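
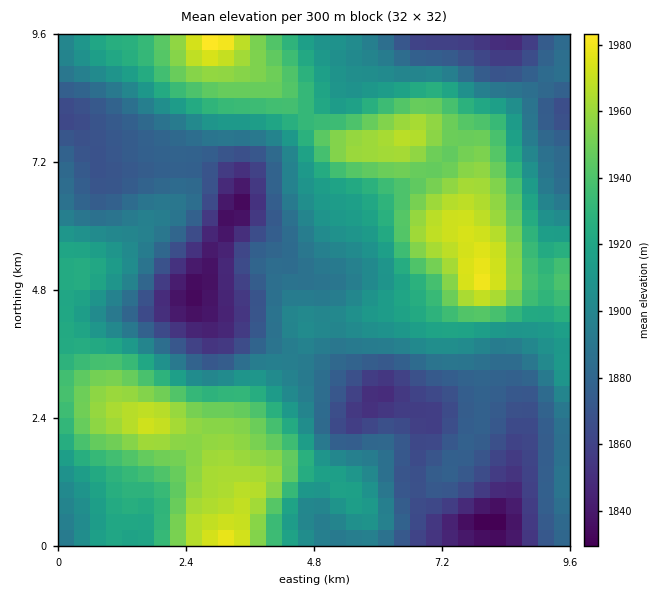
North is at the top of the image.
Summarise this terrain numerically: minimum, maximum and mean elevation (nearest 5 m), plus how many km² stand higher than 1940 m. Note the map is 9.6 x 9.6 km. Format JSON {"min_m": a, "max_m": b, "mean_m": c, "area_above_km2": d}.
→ {"min_m": 1830, "max_m": 1985, "mean_m": 1905, "area_above_km2": 20.3}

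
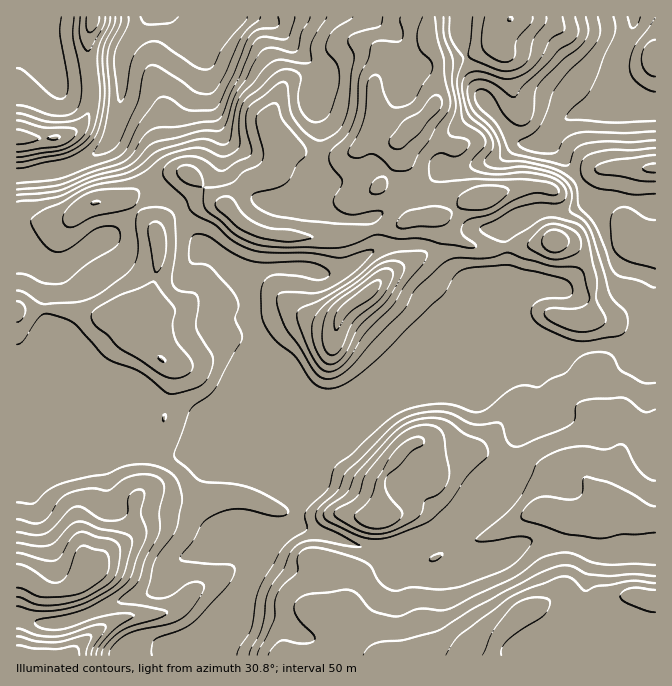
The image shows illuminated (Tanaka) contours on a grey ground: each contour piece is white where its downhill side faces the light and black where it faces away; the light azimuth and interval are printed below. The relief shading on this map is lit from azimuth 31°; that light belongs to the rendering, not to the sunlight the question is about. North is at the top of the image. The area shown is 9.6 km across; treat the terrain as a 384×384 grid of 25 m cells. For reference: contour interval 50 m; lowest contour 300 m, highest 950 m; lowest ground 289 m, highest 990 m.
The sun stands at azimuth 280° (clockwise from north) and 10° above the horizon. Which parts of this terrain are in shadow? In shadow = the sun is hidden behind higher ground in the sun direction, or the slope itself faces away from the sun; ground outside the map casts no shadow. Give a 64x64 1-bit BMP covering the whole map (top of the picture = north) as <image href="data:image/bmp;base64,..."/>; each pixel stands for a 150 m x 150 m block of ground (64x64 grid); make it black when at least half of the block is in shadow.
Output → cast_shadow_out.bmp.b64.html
<image width="64" height="64" href="data:image/bmp;base64,Qk0+AgAAAAAAAD4AAAAoAAAAQAAAAEAAAAABAAEAAAAAAAACAAATCwAAEwsAAAIAAAAAAAAA////AAAAAAAD/4AAAAAAAAH/gAAAAAAAAP+AAAAAAAAAH+AAAAAAAA/A8AAAAAAAB/84AAAAAAAD/9gAAAAAAAD/4AAAAAAAAH/wAAAAAAAAf/AAAAAAAAA/4AAAAAAAAB/gAAcAAAAAB8AAD/AAAAAHgAAH8AAAAAeAAAD4AAAAB4AAADwAAAADgAAAHgAAAAGAAAAeAAAAAAAAAAAAAAAAAAAAAAAAAAAAAAAgAAAAAYAAACAAAAAAgAAAAAAAAADAAAAAAAAAAIAAAAAAAAAAAAAAAAAAAAAQAAAAAAAAADwA4AAAAAAAHAD+AAAAAAAcAP+AAAAAAAAA/8AAAAAAAAD/wAAAQAAAAP/gAATgAEAAf/AABmAAYAB//AAAQAAAAB/8ABAAAQAAD/wAOAADgAAH+AA8AAHAAAPwADwAAeAAAGAAfAAB4AAAAAP8AAHgAAAAA/gDAcAAAA4A8AMBAAAAH4DgAAAAAAAB+cAAAAIAAAH78AAAAAAAAAPgAAAAAAAAA4AAAAAAAMACAH8AAAAB5/gAf+AAAAHn/AAP8AAEAPP+AAPwABwA//8AAfAAHAB//4AA8AA8AD//gAD4ADwAP/8AAPgAHAAf/8AA+AAcAB+/+AD4AAAAHz/4AfgAAAAcP/gB/4AAADw//AH/4AAAPD/8AP+AAAA8P/4A+AAAADg//A=="/>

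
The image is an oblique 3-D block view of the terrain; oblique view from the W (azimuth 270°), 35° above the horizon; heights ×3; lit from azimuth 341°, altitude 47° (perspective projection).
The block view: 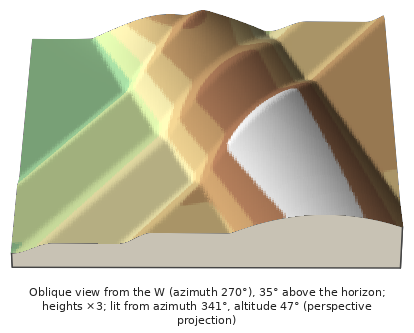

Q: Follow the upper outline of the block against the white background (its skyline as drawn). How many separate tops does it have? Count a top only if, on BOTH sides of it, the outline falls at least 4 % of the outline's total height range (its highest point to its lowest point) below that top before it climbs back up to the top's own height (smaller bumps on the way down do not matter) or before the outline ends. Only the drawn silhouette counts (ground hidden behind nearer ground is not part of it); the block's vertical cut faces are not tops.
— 2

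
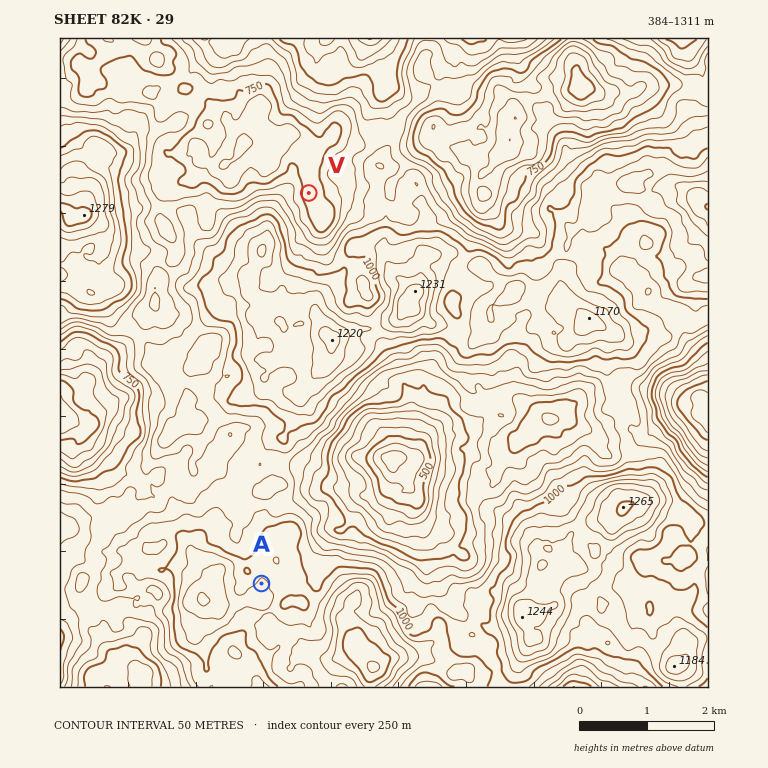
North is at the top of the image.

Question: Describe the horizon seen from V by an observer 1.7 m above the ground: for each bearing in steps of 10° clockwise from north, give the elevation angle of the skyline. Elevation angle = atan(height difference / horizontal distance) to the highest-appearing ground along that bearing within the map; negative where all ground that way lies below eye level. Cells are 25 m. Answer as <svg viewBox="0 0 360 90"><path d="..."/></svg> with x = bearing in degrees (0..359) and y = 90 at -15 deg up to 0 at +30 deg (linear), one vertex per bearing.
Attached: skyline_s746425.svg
<svg viewBox="0 0 360 90"><path d="M0 42l10-1 10-2 10 4 10 0 10-4 10 0 10-2 10 2 10-1 10-1 10 1 10-6 10-2 10-3 10 4 10 4 10-1 10-2 10-1 10-2 10-11 10-6 10-1 10 4 10 5 10 5 10 1 10 0 10 2 10 3 10 6 10 8 10 4 10 1 10-4"/></svg>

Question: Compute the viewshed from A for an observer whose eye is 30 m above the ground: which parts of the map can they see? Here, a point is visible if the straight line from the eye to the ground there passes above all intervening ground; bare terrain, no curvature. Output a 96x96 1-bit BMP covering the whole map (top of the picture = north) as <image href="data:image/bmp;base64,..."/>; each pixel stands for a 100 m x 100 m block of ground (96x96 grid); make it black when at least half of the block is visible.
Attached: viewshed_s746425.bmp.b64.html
<image width="96" height="96" href="data:image/bmp;base64,Qk2+BAAAAAAAAD4AAAAoAAAAYAAAAGAAAAABAAEAAAAAAIAEAAATCwAAEwsAAAIAAAAAAAAA////AAAAAAAAAAAAAAAAAAAAAAAAAAAAAAAAAAAAAAAAAAAAAAAAAAAAAAAAAAAAwQAAAAAAAAAAAAAA+8AAAAAAAAAAAAAAf8AAAAAAAAAAAAAAf+AAAAAAAAAAAAADP/AAAAAAAAAAAAAB//AAAAAAAAAAAACB/8AAAAAAAAAAAADB/8AAAAAAAAAAAADAP8AAAAAAAAAAAAPgP+AAAAAAAAAAAAf/f+AAAAAAAAAAAAX///AAAAAAAAAAAAH///AAAAAAAAAAAAH/8/AAAAAAAAAAAAH/scAAAAYAAAAAAAD/sYAAAB8AAAAAAAAnoAAAAH4AAAAAAADn4AAAAPwAAAAAAAPxgAAAAf4AAAAAAA/5gAAAA/4AQAAAAAf4AAAAA/wRwAAAAAPkAAAAB/wHwAAAAAGYAAAAD/4P4AAAAAH4AAAAH/4P4AAAAAH8AAAAP/OP4AAAAAP+AAAAfGH/4AAAAAD/gAAAPGHv4AAAAAB4AAAAPDHugAAAABh4AAAAPCG8AAAAABhwAAAAPyGcAAAAB9gQAAAAfw8MAAAAA+wOQAAAfg88AAAAA/4H8AAAfgMcEAAAAf8H+AAAfgEMMAAAAP8APAAAf4E/8AAAAH+MfwAAf6Av8AAAAD///wAAfyAf8AAAAAD//4AB/+Af8AAAAAf//8AD/+A/4AAAAB////AD/8D/wAAAAAA///gH////wAAAAAAHh/gD+///wAAAAAAPB/wD////wAAAAAAJh/8H////nAAABAAdwP///////AAAAAA+5////////AAAACAA45//////+AAAADAA84H////38AAAABAAxwH/////4ACAAAgFzgH//w//wADAAA4fuAH/j8+5AAD/gA/8BAH8Dwf+AAD/wA/ABAB4Bwf4AAD/wB+AAABgBn/wAAD/4D3gAABAAHfgAADP8HjgAABAACDAAADA8AngAABgAiDAAADAMAAgAABAAwBAAAAAGAAAAAAAAwAAAAAHHAAAAAAAAAAAAACf/gAAAAAAAAAAAADj/gAAAAAAAAAAAADz8AAAAAAAAAAAAAD/8AAAAAAAAAAAAAD/8AAAAAAAAAAAAAD/8AAAAAAAAAAAAAA/8AAAAAAAAAAAAAMH/AAAAAAAAAAAAAcH4AAAAAAAAAAAAA8H4AAAAAAAAAAAGA4D4AAAAAAAAAAAHAwDwAAAAAAAAAAAGAAB4AAAAAAAAAAAAAAB+AAAAAAAAAAAAAAB+AAAAAAAAAAAAAAD+AAAAAAAAAAAAAADOAAAAAAAAAAAAAAAGAAAAAAAAAAAAAAAEAAAAAAAAAAAAAAAAAAAAAAAAAAAAAAAAAAAAAAAAAAAAAAAAAAAAAAAAAAAAAAAAAAAAAAAAAAAAAAAAAAAAAAAAAAAAAAAAAAAAAAAAAAAAAAAAAAAAAAAAAAAAAAAAAAAAAAAAAAAAAAAAAAAAAAAAAAAAAAAAAAAAAAAAAAAAAAAAAAAAAAAAAAAAAAAAAAAAAAAAAAAAAAAAAAAAAAAAAAAAAAAAAAAAAAAAAAAAAA="/>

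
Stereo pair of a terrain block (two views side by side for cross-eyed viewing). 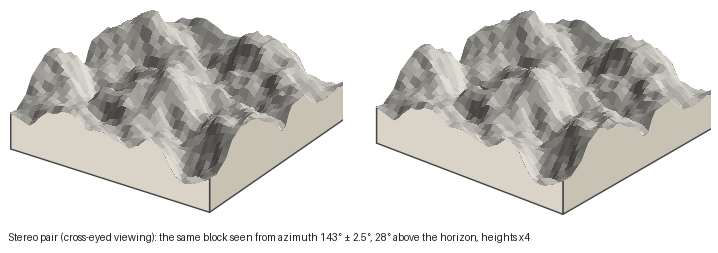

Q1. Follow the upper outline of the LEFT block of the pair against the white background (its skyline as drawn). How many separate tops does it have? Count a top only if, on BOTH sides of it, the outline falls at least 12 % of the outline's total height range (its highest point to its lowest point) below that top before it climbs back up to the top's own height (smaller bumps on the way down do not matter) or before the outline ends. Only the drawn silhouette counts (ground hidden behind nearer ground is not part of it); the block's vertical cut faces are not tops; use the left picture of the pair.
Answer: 2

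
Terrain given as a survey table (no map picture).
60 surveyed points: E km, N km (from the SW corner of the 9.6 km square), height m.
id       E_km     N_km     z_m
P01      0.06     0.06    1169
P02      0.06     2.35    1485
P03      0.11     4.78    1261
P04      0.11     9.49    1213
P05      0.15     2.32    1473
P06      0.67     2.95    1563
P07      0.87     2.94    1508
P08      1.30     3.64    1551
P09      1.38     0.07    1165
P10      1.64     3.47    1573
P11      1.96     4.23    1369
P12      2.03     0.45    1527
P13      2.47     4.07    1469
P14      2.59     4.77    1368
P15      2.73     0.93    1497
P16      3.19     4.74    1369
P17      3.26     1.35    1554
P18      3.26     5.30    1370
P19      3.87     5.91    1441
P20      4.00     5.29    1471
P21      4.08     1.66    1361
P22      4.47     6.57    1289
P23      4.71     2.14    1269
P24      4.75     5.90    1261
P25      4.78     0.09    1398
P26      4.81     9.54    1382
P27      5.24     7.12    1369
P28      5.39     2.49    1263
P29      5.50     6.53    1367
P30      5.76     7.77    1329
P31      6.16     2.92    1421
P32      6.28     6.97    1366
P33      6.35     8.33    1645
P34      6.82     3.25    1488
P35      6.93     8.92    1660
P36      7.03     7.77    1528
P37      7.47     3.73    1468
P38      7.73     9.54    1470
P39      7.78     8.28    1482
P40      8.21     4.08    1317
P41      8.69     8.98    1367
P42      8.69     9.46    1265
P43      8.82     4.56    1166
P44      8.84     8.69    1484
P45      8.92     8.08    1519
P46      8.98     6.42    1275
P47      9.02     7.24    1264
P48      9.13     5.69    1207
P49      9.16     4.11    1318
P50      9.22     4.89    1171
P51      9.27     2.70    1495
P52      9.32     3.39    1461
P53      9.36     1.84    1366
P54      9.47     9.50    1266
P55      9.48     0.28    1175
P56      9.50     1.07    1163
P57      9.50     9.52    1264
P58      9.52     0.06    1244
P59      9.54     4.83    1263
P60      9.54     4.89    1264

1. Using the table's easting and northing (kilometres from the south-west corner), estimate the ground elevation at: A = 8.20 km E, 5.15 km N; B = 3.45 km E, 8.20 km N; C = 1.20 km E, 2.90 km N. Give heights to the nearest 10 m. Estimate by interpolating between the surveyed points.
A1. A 1170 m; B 1270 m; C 1470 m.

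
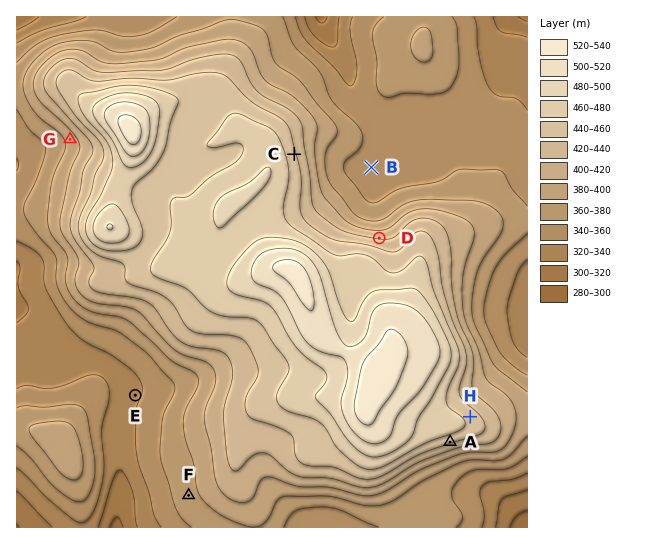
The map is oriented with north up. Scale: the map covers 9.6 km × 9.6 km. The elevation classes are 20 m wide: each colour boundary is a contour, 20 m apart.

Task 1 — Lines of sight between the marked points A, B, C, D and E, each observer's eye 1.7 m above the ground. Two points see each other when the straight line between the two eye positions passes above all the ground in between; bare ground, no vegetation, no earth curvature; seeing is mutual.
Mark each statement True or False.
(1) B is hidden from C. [False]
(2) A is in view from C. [False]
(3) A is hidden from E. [True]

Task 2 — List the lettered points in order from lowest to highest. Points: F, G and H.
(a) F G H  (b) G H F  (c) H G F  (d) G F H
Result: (a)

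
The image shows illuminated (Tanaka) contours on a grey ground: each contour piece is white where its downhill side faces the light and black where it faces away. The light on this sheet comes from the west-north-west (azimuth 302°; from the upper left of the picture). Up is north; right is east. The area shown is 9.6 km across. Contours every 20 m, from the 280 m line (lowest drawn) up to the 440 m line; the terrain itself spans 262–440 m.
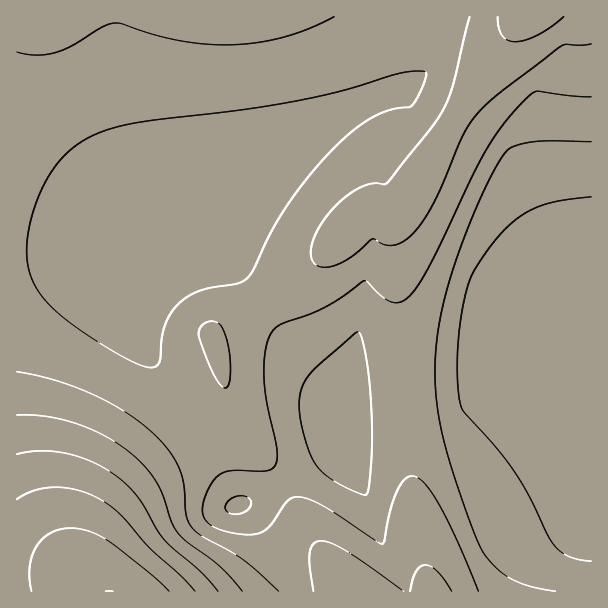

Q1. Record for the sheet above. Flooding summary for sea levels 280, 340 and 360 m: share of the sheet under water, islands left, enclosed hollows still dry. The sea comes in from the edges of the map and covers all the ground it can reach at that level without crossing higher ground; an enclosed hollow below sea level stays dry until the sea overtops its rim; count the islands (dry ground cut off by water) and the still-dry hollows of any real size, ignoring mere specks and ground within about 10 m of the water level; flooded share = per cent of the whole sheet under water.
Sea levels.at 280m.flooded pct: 11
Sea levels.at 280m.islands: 0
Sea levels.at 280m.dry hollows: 0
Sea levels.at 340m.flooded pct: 80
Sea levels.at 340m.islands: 0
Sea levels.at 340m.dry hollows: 0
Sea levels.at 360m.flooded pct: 92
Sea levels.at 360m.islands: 0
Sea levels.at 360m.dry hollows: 0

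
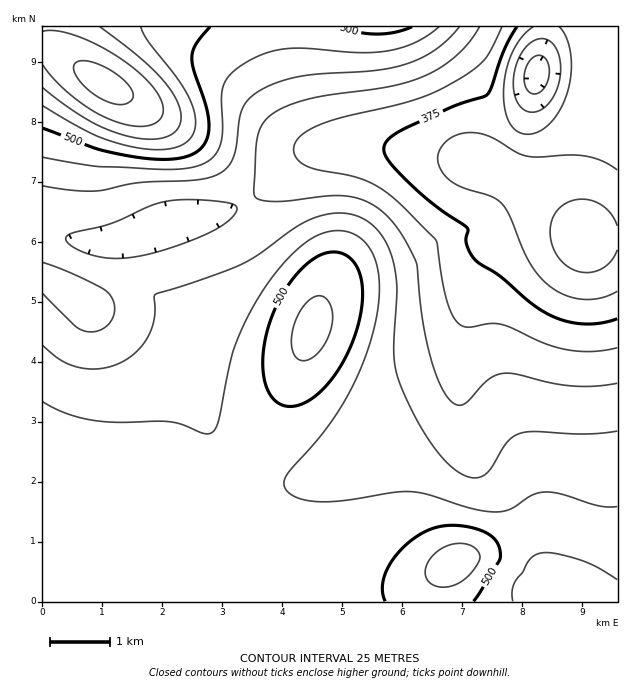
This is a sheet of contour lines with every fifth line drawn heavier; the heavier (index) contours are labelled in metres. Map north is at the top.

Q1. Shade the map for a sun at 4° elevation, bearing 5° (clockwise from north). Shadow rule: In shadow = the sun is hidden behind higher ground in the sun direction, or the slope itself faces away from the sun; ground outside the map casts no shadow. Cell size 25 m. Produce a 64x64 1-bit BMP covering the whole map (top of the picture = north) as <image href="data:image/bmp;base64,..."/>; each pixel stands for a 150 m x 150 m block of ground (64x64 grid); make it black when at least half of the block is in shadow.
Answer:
<image width="64" height="64" href="data:image/bmp;base64,Qk0+AgAAAAAAAD4AAAAoAAAAQAAAAEAAAAABAAEAAAAAAAACAAATCwAAEwsAAAIAAAAAAAAA////AAAAAAAAAAAAAAAAAAAAAAAAAAAAAAAAAAAAAAAAAAAAAAAAAAAAAAAAAAAAAAAAAAAAAAAAAAAAAAAAAAAAAAAAAAAAAAAAAAAAAAAAAAAAAAAAAAAAAAAAAAAAAAAAAAAAAAAAAAAAAAAAAAAAAAAAAAAAAAAAAAAAAAAAAAAAAAAAAAAAAAAAAAAAAAAAAAAAAAAAAAAAAAAAAAAAAAAAAAAAAAAAAAAAAAAAAAAAAAAAAAAAAAAAAAAAAAAAAAAAAAAAAAAAAAAAAAAAAAAAAAAAAAAAAAAAAAAAAAAAAAAAAAAAAAAAAAAAAAAAAAAAAAAAAAAAAAAAAAAAAAAAAAAAAAAAAAAAAAAAAAAAAAAAAAAAAAAAAAAAAAAAAAAAAAAAAAAAAAAAAAAAAAAAAAAAAcAAAAAAAAAH+AAAAAAAAB/8AAAAAAAAP/8AAAAAAAA//4AAAAAAAH//wAAAAAAAf//AAAAAAAD//+AAAAAAAP//4AAAAAAA///gAAAAAAD//+AAAAAAAP//4AAAAAAA//+AAAAAAAD//wAABwAAAP/8AAAfgAAA/+AAAD/AAAD/gAAAf+AAAP4AAAB/4AAA+AAAAP/gAADgAAAA/+AAAIAAAAD/4AIAAAAAAH/gBwAAAAAAf/APgAAAAAA/8A+AAAAAAD/wD4AAAAAAH/AHgA=="/>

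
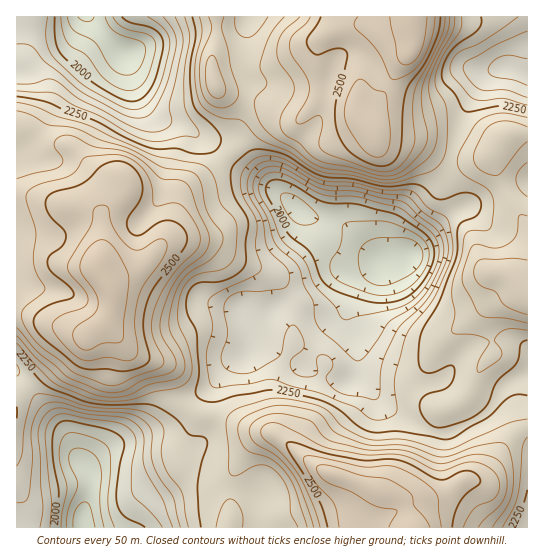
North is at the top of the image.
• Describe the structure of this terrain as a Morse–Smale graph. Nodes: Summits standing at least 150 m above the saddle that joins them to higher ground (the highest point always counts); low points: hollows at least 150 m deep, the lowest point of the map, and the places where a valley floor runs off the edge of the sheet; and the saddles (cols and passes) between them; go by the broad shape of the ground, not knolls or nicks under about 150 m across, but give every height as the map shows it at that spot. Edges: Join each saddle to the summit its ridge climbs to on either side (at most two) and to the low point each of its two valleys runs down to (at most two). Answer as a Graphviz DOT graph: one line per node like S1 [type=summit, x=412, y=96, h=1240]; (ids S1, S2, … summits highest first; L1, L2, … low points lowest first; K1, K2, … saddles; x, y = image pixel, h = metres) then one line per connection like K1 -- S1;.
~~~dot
graph terrain {
  S1 [type=summit, x=99, y=269, h=2648];
  S2 [type=summit, x=411, y=18, h=2635];
  S3 [type=summit, x=411, y=527, h=2633];
  L1 [type=low, x=83, y=526, h=1818];
  L2 [type=low, x=86, y=17, h=1839];
  L3 [type=low, x=379, y=262, h=1859];
  L4 [type=low, x=506, y=67, h=2083];
  K1 [type=saddle, x=34, y=139, h=2371];
  K2 [type=saddle, x=450, y=158, h=2293];
  K3 [type=saddle, x=185, y=407, h=2274];
  K4 [type=saddle, x=226, y=158, h=2268];
  K5 [type=saddle, x=473, y=421, h=2247];
  K1 -- S1;
  K1 -- L1;
  K1 -- L2;
  K2 -- S2;
  K2 -- L3;
  K2 -- L4;
  K3 -- S1;
  K3 -- S3;
  K3 -- L1;
  K3 -- L3;
  K4 -- S1;
  K4 -- S2;
  K4 -- L2;
  K4 -- L3;
  K5 -- S2;
  K5 -- S3;
  K5 -- L3;
}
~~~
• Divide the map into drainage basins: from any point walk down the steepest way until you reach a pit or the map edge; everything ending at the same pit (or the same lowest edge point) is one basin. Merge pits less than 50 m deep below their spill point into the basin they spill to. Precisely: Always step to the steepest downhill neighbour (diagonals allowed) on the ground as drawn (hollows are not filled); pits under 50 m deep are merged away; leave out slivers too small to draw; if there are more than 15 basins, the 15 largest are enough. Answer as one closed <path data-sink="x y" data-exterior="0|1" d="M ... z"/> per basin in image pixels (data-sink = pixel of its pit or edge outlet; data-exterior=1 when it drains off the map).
<path data-sink="379 262" data-exterior="0" d="M321 93l-6 10-16 17-13 1-11-2-10 4-15 10-37 38-23 13-10 10-11 37-17 26-15 12-32 12 7 16 0 10-4 18 25 28 22 8 12 8 4 6 4 20 2 6 9 7 15 7 22 2 26 11 21 4 17 11 34 26 54 22 23 5 11 5 28-4 12-5 16-12 17-3 10-11 15-24 8-9 13-6 0-200-24-37-9-23-2-15-14 7-25 0-13-4-24-12-40-4-17-18-4-14-5-4z"/><path data-sink="83 527" data-exterior="1" d="M22 131l-6 0 0 396 394 1-3-19-9-12-77-28-34-26-17-11-21-4-26-11-26-4-20-12-6-26-4-6-12-8-22-8-25-28 4-18 0-10-13-28 4-26-2-22 3-11 20-19 1-8-14-2-8-4-32-30-8-3-17 1z"/><path data-sink="86 17" data-exterior="1" d="M215 16l-199 1 0 113 9 2 12 9 9 4 23 0 8 6 26 26 8 4 14 2-1 8-21 22 0 30-4 26 6 11 32-11 15-12 17-26 11-37 10-10 23-13 37-38 20-13 5-1 22 2 3-2-25-8-22-14-31-5-6-5-4-13 0-17 4-14z"/><path data-sink="506 67" data-exterior="0" d="M527 16l-116 0 1 33-44 66-3 11 12 13 40 4 24 12 13 4 31-2 11-8 9-13 22-3z"/><path data-sink="249 17" data-exterior="1" d="M410 16l-193 0-1 27-4 14 0 17 3 11 7 7 31 5 37 20 11 2 14-16 5-10-3-43 3-8 9-9 21-8 33 3 22-4 6-3z"/><path data-sink="527 527" data-exterior="1" d="M527 428l-12 5-8 9-15 24-10 11-17 3-16 12-23 8-17 1-10-4 8 12 4 18 116 1z"/><path data-sink="527 181" data-exterior="1" d="M527 133l-22 3-12 17 2 14 9 23 23 37z"/>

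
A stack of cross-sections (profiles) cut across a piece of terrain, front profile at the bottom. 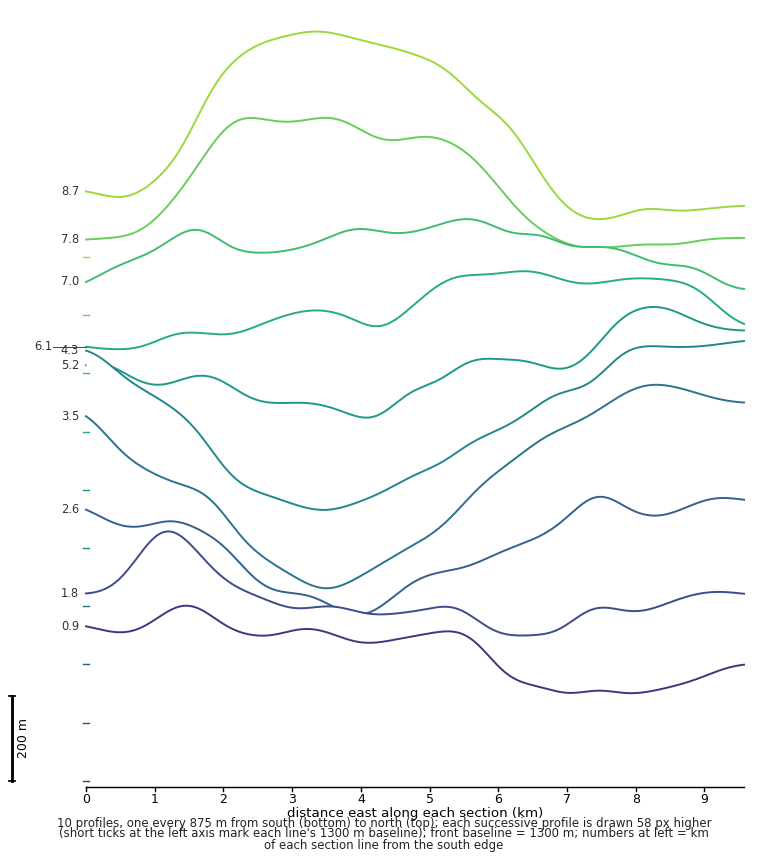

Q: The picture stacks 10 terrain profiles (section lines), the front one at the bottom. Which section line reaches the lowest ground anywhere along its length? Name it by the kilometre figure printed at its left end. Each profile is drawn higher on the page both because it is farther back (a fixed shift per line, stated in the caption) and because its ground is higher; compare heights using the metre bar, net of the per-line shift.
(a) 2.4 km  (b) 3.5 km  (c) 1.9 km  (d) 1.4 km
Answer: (b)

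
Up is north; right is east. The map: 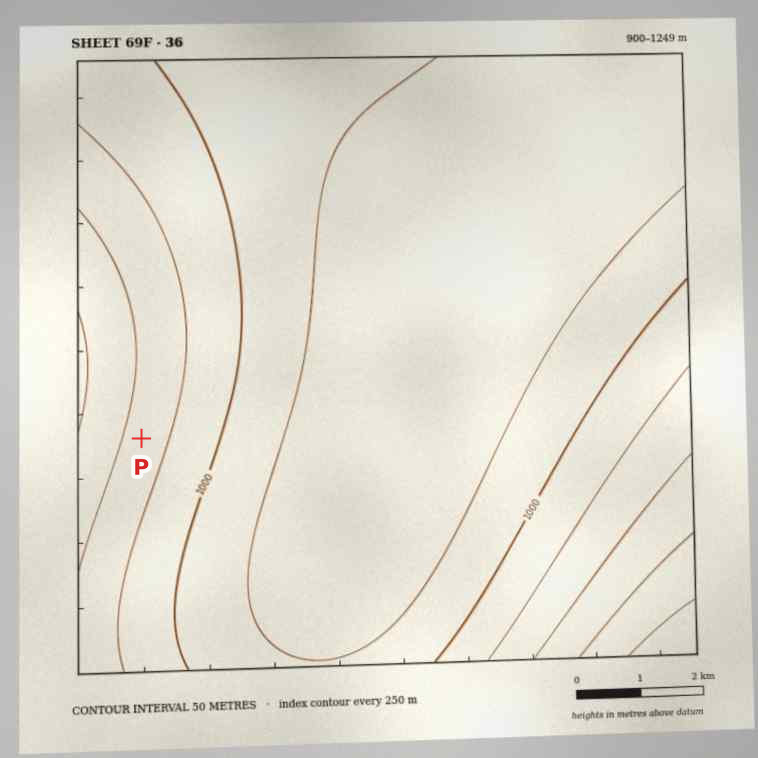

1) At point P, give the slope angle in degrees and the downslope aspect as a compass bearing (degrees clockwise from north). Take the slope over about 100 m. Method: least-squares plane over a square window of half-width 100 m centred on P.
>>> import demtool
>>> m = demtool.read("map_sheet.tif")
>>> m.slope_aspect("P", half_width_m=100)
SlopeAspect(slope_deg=4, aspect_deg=107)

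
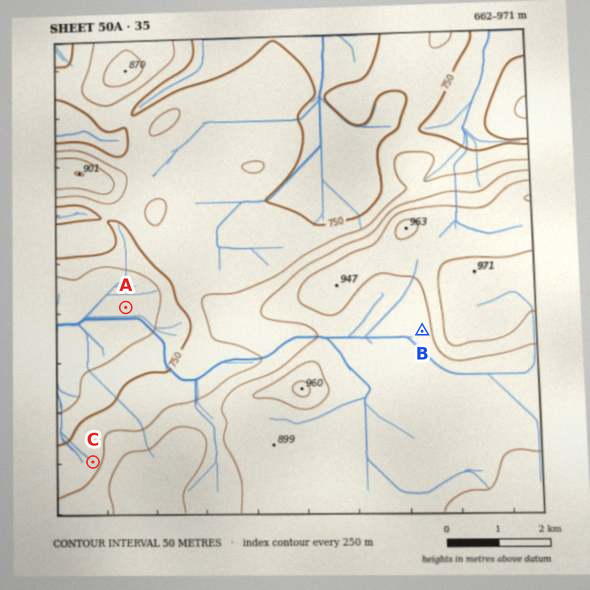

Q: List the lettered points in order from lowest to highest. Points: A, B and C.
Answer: A C B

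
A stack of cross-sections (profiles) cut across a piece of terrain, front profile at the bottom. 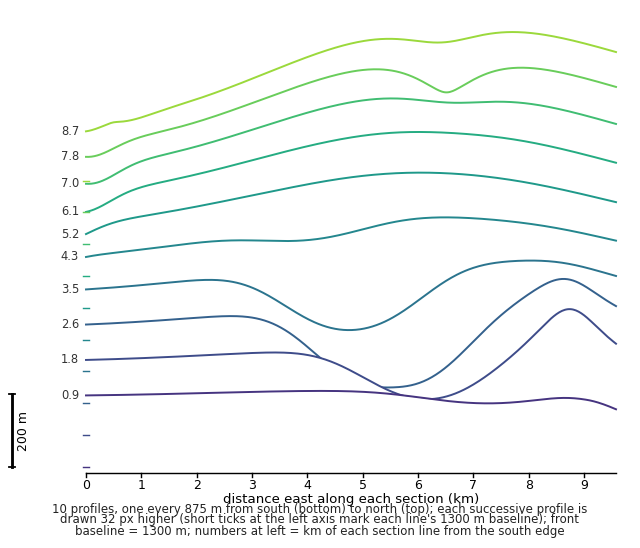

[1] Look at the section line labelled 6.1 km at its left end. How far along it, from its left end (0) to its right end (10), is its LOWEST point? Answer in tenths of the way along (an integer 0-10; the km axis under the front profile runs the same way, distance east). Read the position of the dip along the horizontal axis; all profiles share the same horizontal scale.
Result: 0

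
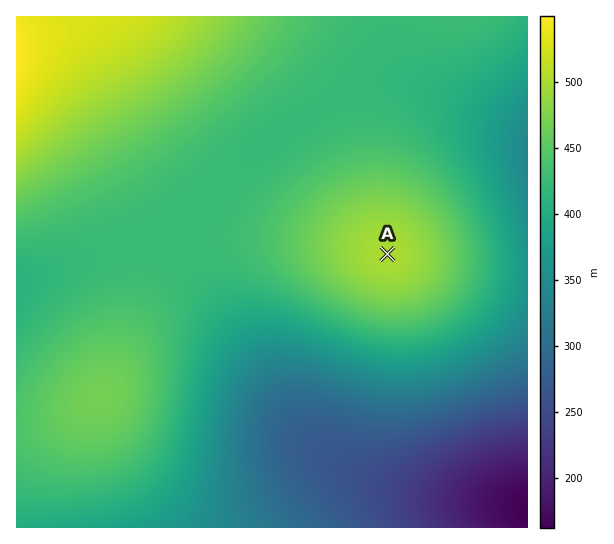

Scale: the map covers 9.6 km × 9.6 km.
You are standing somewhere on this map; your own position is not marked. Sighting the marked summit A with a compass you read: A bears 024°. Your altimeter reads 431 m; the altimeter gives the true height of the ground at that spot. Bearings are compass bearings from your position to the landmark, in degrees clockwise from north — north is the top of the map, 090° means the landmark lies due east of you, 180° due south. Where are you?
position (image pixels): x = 357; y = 323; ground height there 431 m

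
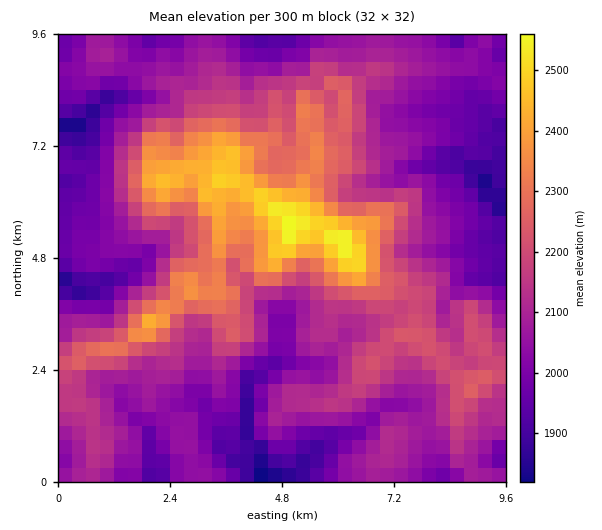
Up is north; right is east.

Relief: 1800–2580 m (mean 2120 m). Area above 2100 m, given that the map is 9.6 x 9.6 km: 44.4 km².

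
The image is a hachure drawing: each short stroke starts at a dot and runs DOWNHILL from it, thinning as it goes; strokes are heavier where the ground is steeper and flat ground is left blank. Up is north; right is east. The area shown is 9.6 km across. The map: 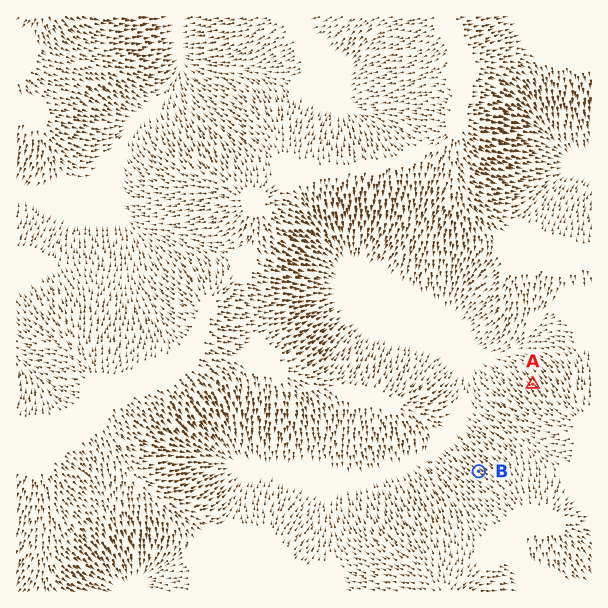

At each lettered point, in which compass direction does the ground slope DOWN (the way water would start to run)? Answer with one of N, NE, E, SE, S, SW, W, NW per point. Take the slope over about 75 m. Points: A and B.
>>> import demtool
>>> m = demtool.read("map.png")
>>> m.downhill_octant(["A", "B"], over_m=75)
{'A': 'NW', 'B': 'NW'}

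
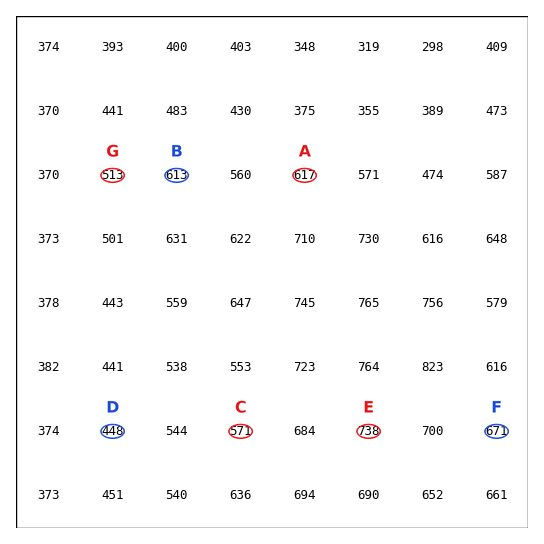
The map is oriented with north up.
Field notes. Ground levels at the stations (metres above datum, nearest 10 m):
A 620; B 610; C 570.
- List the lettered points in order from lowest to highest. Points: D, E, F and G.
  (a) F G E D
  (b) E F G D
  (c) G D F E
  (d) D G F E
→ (d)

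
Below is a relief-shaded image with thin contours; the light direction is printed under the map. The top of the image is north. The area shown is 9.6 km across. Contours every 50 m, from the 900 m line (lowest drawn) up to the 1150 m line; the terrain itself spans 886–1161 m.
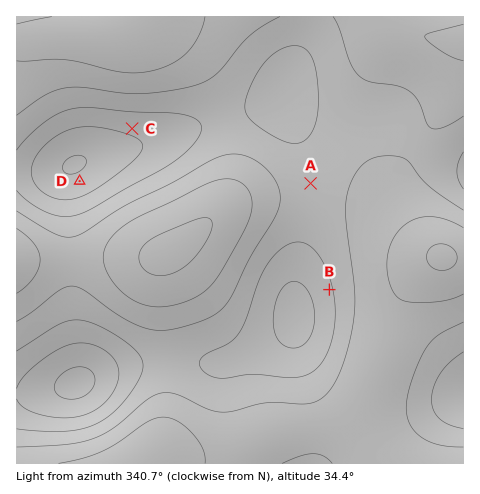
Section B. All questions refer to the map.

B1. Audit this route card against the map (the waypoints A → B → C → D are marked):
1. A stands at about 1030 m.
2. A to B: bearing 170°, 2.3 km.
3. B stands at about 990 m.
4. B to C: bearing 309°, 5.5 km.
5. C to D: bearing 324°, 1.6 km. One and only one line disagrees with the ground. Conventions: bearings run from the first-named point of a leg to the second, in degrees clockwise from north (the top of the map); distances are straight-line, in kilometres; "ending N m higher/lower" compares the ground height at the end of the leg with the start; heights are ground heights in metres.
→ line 5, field bearing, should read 225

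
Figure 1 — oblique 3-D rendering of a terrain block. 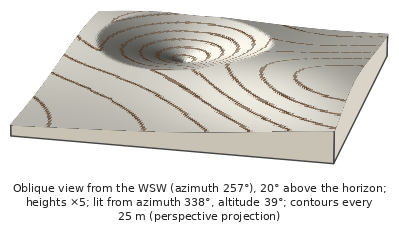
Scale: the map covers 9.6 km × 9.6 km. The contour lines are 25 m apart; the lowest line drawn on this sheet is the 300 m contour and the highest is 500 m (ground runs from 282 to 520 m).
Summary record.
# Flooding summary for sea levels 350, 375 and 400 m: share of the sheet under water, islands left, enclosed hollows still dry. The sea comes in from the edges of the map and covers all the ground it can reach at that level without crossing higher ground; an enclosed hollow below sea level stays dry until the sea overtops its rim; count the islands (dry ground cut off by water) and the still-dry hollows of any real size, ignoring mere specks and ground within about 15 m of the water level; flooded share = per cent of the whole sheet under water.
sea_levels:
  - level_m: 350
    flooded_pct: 11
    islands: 0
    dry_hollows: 1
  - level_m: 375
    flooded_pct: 20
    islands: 0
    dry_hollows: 1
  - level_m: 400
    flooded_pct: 49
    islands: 0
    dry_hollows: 0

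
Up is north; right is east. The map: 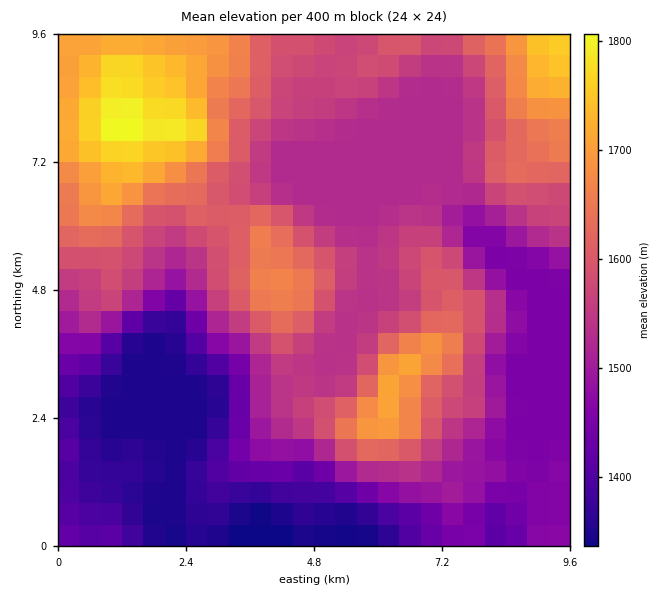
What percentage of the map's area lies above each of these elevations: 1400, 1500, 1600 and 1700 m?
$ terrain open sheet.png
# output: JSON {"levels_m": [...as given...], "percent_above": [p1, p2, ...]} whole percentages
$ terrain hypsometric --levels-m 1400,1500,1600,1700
{"levels_m": [1400, 1500, 1600, 1700], "percent_above": [84, 65, 27, 10]}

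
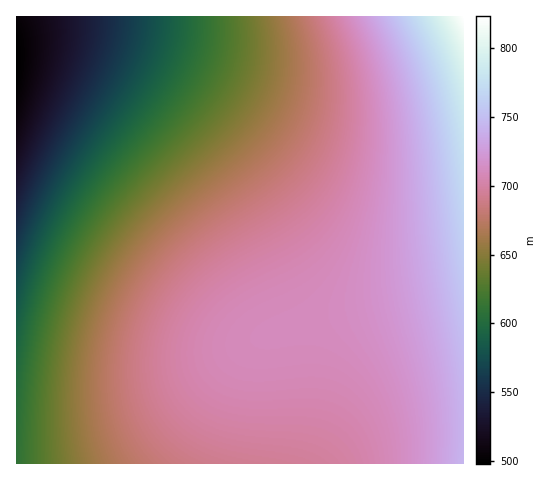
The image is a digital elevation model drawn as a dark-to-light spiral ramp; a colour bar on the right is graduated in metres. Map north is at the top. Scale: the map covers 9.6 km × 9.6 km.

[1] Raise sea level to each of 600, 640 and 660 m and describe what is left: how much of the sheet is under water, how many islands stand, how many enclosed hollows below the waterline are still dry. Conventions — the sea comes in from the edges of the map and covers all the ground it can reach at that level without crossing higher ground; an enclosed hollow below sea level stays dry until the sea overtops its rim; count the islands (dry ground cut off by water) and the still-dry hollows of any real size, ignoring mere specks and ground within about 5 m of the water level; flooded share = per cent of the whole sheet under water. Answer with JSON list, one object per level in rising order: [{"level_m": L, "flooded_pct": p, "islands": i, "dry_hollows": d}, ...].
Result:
[{"level_m": 600, "flooded_pct": 14, "islands": 0, "dry_hollows": 0}, {"level_m": 640, "flooded_pct": 26, "islands": 0, "dry_hollows": 0}, {"level_m": 660, "flooded_pct": 34, "islands": 0, "dry_hollows": 0}]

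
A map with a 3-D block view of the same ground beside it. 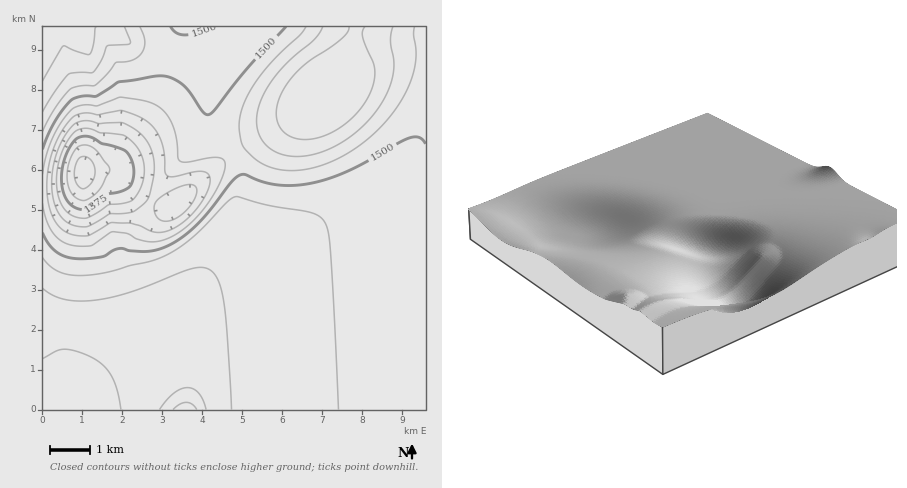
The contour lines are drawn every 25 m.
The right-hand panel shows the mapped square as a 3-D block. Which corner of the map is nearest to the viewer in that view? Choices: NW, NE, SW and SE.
NW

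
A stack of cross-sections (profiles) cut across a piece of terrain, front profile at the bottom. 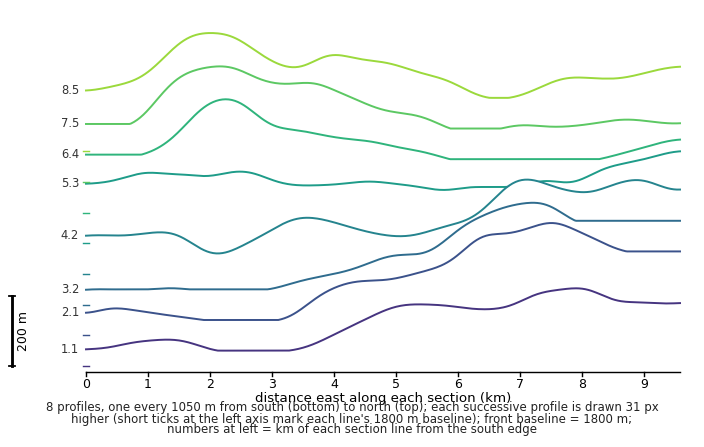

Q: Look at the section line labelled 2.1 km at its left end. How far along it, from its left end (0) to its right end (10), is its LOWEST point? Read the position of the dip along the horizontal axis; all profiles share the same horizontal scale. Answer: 2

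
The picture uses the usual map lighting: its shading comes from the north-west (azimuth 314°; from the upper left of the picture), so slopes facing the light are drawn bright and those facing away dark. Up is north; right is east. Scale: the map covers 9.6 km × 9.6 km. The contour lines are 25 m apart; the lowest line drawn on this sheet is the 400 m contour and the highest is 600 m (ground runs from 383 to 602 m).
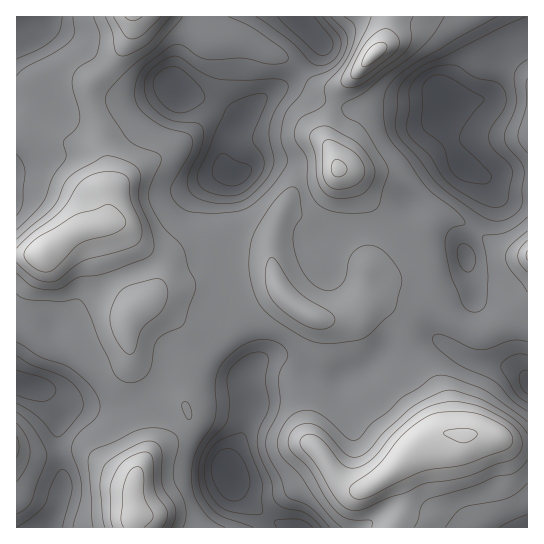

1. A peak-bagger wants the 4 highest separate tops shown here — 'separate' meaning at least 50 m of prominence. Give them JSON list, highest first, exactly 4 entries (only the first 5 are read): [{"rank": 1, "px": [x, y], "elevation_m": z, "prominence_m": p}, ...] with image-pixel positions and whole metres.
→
[{"rank": 1, "px": [465, 435], "elevation_m": 602, "prominence_m": 219}, {"rank": 2, "px": [42, 253], "elevation_m": 595, "prominence_m": 105}, {"rank": 3, "px": [374, 54], "elevation_m": 586, "prominence_m": 93}, {"rank": 4, "px": [135, 514], "elevation_m": 585, "prominence_m": 91}]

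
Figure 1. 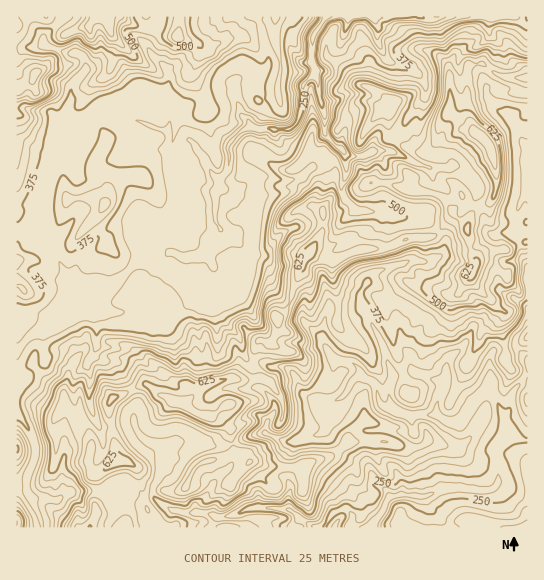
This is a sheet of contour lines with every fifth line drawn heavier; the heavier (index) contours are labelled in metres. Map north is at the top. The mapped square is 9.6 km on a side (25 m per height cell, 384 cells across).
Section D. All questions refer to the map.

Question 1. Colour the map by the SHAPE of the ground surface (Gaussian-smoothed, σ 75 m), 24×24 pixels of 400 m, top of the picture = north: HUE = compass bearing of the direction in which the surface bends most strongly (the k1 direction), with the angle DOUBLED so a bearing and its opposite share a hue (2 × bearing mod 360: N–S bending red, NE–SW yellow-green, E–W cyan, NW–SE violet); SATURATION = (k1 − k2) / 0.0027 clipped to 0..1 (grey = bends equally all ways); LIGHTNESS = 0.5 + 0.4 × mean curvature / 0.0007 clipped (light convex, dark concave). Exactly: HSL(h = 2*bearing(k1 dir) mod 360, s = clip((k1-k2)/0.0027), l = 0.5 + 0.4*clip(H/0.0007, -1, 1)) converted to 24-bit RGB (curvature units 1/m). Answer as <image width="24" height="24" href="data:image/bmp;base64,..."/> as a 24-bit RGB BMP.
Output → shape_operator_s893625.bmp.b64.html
<image width="24" height="24" href="data:image/bmp;base64,Qk32BgAAAAAAADYAAAAoAAAAGAAAABgAAAABABgAAAAAAMAGAAATCwAAEwsAAAAAAAAAAAAA6n/BKEiDqNvb6aOuRWaHt3GPfMyumUsefTogZo4JEHwKt3EzmTUZrUsLEFEqcigbMaAoa9bMoK/EdmGlgJWvm7rDcnSyrXq6gxw5gZQ/ECMQ5+EdaENCnY5kjRiF8cHvWZTI06rhf7DINiGPHVXI5vXWSzx3W5Cio8WTBjMNW0kbOFwncoRAYlYzbFpIioRZE3d579HTNCRr3fHawUSrgNaILXGKR3Z94q3ARIp94J61Tr+vPjXA7+DHdFd7WYh/eyl5rWPJjq1zY3R+fIJlgKeRTmR9o6d9J37u26dPK0Nlu9eThdSoZ5fBez5qU3JlXKZGx1OKjNG54NzsKFRlq27E25zl0IC3XEOlanzHqbndgX6wmbXEc56GSFVziauWYAJN3OazUHqNTsRdt9RXUi9Qj19PU1E3VDgmZr9HoNk2MCkD76s5HWA8MlNCyJmUYXi2nMrTTTaPv+DMXj50yY+fU3B7hFxLLC6I3K2skr+TQhVq8OnHGB4ltVpumZzZsObpyqnZ4ZzFHyme0/axLjVjSlNlX4ByqNSONxEajHkiQVkVuLhpRKBnoFKdvWKVP2VmVJCd593BGB2K8tnjwV7mv+rmgH/CuqPiUI/YvJk3zi3PtempVRo/WaCjNXxeuTc4OG2c1+XZXUSXv19hQ4ZFizJUI5NKYICjJ0tD38SCGVpLb0w8aK1pmtCnRHfBXlkvi1A42HKTnngmTRALnuihLVJ4jzQ+qMhTNFeVjX89nJRaPlKY1beoKjmZOY/hVJZXS12TpsSZTTW1j8XGhcuunXdIRik7zKyRJzBrszOW8drxs+rUgdi2JQwnlMe7p9rEqTOgcE94q311JVsy2ZFqIIIaUxphmqB2VHFZSmxAmHtLcntEY1Q2YldFTHpspM6YQS92kOnVbAdR7vrRLwkiNWmUmcidXCdZn7d2b2qSlFd6vaiJI1dQ3KylD29qh6hSW42Edn59eHx1im+Ei3l3gZSUdZd5aGVMVmlSMkYkSdXQ/M3ORCq1KV1jiK1ZTDqDrnmQcExVk12q4rzFTXWnru/HgwyLiMWNiWCFbmt2fnpxWXdahaeJgIiOh3d+gXqFdXh7XGdwOJFgv0R29OjXgBuGTn0/HDcujmK0qrfXgZ7CznC/3uvDgCyFI7bsuIK4fmeVjGJdiXKLk6SNVot3fXxlgXhjeYNiiH6KbXR/NkVXokuC9d3WU37Q6pbmNTTCHmEOGScMLUIaVV459ejWRDaqlxwxhGZSkGCCvHu1UpJ1jquGdGZ5f2x2jYt/dJKCWHx0gGRpWz6EJMA0w4542HORcnm4n5zUxKvp3NT3tKHjL1NsouB7ZpY00l+ubZd7g2CBTopZxoSMXZRPXV9weoCCi5WMlZyLW0mJeIqPKkVh99TrLJOe4euyG0NAglk3YVI+Xl0yTCo8j9Su0m2PYsBdUIWqcJpkUl14naLEeI+rz6SxVUtpcZt1eId3nJ5+OEpqjmlqU25zImks3JaK79XMXAdzub98ZUGBh9SxTKvIp8KEQDh59+LLLllnmKqAUWt0h4leiY9im3Z6k4uwgoufiW+MnqiJIDxxrnF0V3B1hnHQIoEnv6ZXDzNr8drwVzzSv+C3aCs8pJ9USSNA8PrRFhpBqKl9VWRzg4xxoI1xeoNmb3djjHJqaY1yf0JxR9aJf2zApM3NN0xy46m3muTAMwAdITUFfHYYqTojvn+EVz9KVHhw5fjTHBU6oLVxQmFviZR9ZIKGqo6pf3mTkHWLk2l2fmxVuopnEXc6WDoLFDIB+OCcSQBfU5TY9LXZYseLTnJ/yG+ibWu11vXp1Hu0Vipe2Kw2FCYNRoJOYohPbGxTfHRseX2Ff2Z+t6SPnrWzeiWDmprS3fHaAH1VGQIx0IuDyZl848vMI2thUCmrvdeYr8xkKREZc1lD6NjzqeLqFStB1o6uWZBKRmlJbWNFj1Ztd7dqdnVhTFePe22Z8fDQAV1fQw6NZnLR1vXpmMHT3ofbEAso8O+4t2BIdDlxuou1kJ7Q9NfyR1rMGTpO4J+cQj+iXtLYOF5u0KeIME8xTWFRS29T6+rFDgdfEnMnXslptqxFOBseLhcRLWRoyu2l2qDjjsXivcvnUn4sYhkSKw0Ika8rb9hmbubfWhpSh9SMmeHa0LLeUHWqTHyo18p2ACtk6fbPNkx+i81ycTC4xs3qsePu1Y2uQK02iThoUJBEv3qrOJ22mWXh2ajp1++7IT16R3Cy6erCTVphY3dUo3VsekmRx7CH5Hh9AJxhDVOZx0UiR3Ehb54dKCILYG0dx4EsX3ofdTM8"/>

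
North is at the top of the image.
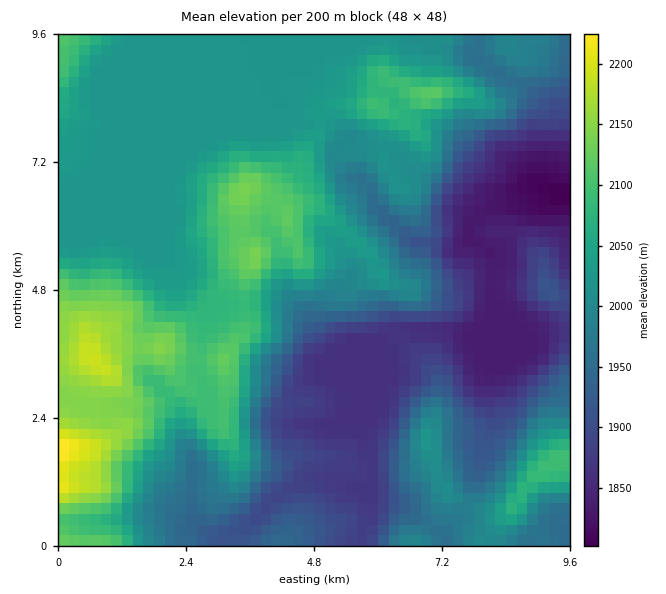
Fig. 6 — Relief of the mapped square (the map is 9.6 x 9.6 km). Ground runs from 1800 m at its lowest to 2230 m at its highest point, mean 1990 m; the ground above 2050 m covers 23.1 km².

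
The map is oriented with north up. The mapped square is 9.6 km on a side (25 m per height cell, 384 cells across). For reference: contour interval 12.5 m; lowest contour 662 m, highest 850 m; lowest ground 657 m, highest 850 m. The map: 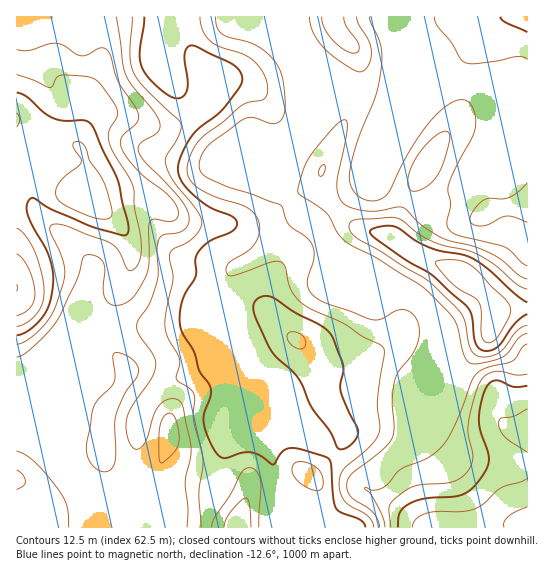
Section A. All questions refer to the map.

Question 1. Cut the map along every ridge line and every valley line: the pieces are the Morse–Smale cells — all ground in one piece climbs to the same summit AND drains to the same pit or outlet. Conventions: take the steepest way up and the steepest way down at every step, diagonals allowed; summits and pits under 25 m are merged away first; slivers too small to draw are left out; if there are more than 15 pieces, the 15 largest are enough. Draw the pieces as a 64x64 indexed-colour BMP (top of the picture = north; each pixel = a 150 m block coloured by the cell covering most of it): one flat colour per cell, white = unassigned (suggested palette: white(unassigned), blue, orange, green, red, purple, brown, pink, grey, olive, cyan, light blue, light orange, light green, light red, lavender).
<image width="64" height="64" href="data:image/bmp;base64,Qk12CAAAAAAAAHYAAAAoAAAAQAAAAEAAAAABAAQAAAAAAAAIAAATCwAAEwsAABAAAAAAAAAA////ALR3HwAOf/8ALKAsACgn1gC9Z5QAS1aMAMJ34wB/f38AIr28AM++FwDox64AeLv/AIrfmACWmP8A1bDFABERERERERERERERERERERERERERERERERERERERERERERERERERERERERERERERERERERERERERERERERERERERERERERERERERERERERERERERERERERERERERERERERERERERERERERERERERERERERERERERERERERERERERERERERERERERERERERERERERERERERERERERERERERERERERERERERERERERERERERERERERERERERERERERERERERERERERERERERERERERERERERERERERERERERERERERERERERERERERERERERERERERERERERERERERERERERERERERERERERERERERERERERERERERERERERERERERERERERERERERERERERERERERERERERERERERERERERERERERERERERERERERERERERERERERERERERERERERERERERERERERERERERERERERERERERERERERERERERERERERERERERERERERERERERERERERERERERERERFEERERERERERERERERERERERERERERERERERERERERFEQRERERERERERERERERERERERERERERERERERERERFERBEREREREREREREREREREREREREREREREREREREREUREERERERERERERERERERERERERERERERERERERERERREQRERERERERERERERERERERERERERERERERERQRERRERBERERERERERERERERERERERERERERERERERFBFEREREEREREREREREREREREREREREREREREREREREUREREREQRERERERERERERERERERERERERERERERERERRERERERBERERERERERERERERERERERERERERERERERFEREREREEREREREREREREREREREREREREREREREREREUREREREQRERERERERERERERERERERERERERERERERERRERERERBERERERERERERERERERERERERERERERERERFEREREREEREREREREREREREREREREREREREREREREREUREREREQREREREREREREREREREREREREREREREREREURERERERBEREREREREREREREREREREREREREREREREURERERDMzEREREREREREREREREREREREREREREREREURERERDMzMREREREREREREREREREREREREREREREREURERERDMzMxERERERERERERERERERERERERERERERFERERERDMzMzERERERERERERERERERERERERERERERFERERERDMzMzMRERERERERERERERERERERERERERERREREREQzMzMzMxEREREREREREREREREREREREREREUREREREMzMzMzMzERERERERERERERERERERERERERFERERERDMzMzMzMzMRERERERERERERERERERERERERFEREREQzMzMzMzMzMxEREREREREREREREREREREREREUREREQzMzMzMzMzMzEREREREREREREREREREREREREUREQzMzMzMzMzMzMzMREREREREREREREiIiIiIhEREUREMzMzMzMzMzMzMzMxERERERERERERIiIiIiIiIREUREMzMzMzMzMzMzMzMzERERERERERERIiIiIiIiIiEUREMzMzMzMyIzMzMiIiIREREREiIhESIiIiIiIiIiIhREQzMzMzMiIiIzMiIiIhEREREiIiIiIiIiIiIiIiIiMzQzMzMzIiIiIiIiIiIiERERERIiIiIiIiIiIiIiIiIzMzMzMzIiIiIiIiIiIiIREREREiIiIiIiIiIiIiIiIjMzMzMzMiIiIiIiIiIiIhERERESIiIiIiIiIiIiIiIiMzMzMzMyIiIiIiIiIiIiERERERIiIiIiIiIiIiIiIiIjMzMzMzMiIiIiIiIiIiIRERERIiIiIiIiIiIiIiIiIiMzMzMzMyIiIiIiIiIiIhEREREiIiIiIiIiIiIiIiIiIjMzMzMzMiIiIiIiIiIiERERESIiIiIiIiIiIiIiIiIiIzMzMzMyIiIiIiIiIiIREREREiIiIiERIiIiIiIiIiIiMzMzMzIiIiIiIiIiIhERERERIiERERERIiIiIiIiIiIjMzMzMyIiIiIiIiIiERERERERERERERESIiIiIiIiIiIzMzMzMiIiIiIiIiIREREREREREREREREiIiIiIiIiIiMzMzMzIiIiIiIiIhERERERERERERERESIiIiIiIiIiIjMiIiIyIiIiIiIiEREREREREREREREREiIiIiIiIiIiIiIiIiIiIiIiIiIREREREREREREREREiIiIiIiIiIiIiIiIiIiIiIiIiIhERERERERERERERESIiIiIiIiIiIiIiIiIiIiIiIiIiERERERERERERERESIiIiIiIiIiIiIiIiIiIiIiIiIiIRERERERERERERESIiIiIiIiIiIiIiIiIiIiIiIiIiIhERERERERERERERIiIiIiIiIiIiIiIiIiIiIiIiIiIiERERERERERERERIiIiIiIiIiIiIiIiIiIiIiIiIiIiIREREREREREREREiIiIiIiIiIiIiIiIiIiIiIiIiIiIhERERERERERERESIiIiIiIiIiIiIiIiIiIiIiIiIiIi"/>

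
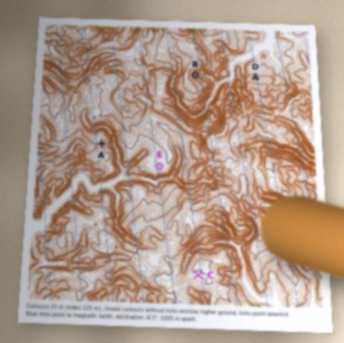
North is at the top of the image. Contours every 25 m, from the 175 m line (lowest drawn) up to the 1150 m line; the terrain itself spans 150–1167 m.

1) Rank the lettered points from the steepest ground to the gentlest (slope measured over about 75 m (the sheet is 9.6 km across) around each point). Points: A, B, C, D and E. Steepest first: B A D C E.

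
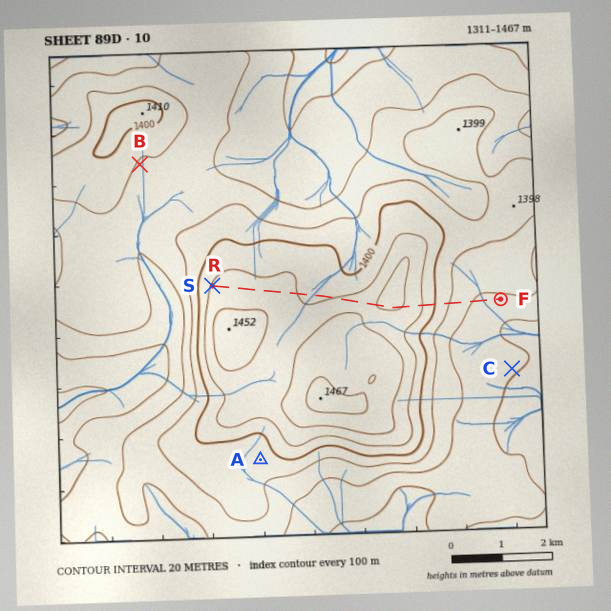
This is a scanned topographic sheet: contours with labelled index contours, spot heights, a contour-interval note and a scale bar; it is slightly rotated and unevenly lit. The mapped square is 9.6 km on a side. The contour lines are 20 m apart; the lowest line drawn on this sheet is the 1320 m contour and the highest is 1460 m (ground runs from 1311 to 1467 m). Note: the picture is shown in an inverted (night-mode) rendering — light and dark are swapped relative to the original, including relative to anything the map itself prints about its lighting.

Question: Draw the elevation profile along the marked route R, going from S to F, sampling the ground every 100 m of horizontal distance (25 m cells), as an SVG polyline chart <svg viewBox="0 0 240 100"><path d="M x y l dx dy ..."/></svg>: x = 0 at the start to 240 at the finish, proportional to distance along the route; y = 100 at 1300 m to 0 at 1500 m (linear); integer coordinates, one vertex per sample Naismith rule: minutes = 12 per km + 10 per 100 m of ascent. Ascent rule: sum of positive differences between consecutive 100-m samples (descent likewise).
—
<svg viewBox="0 0 240 100"><path d="M0 39l4-2 4-1 4 0 5 0 4 1 4 0 4 0 4 0 4 0 5 0 4 0 4 0 4 0 4 1 4 1 5 0 4 1 4 1 4 0 4 1 4 0 4 0 5-1 4-1 4-1 4-1 4-2 4-1 5-1 4-1 4-1 4-1 4-1 4-1 5 0 4 0 4 0 4 1 4 1 4 2 4 3 5 4 4 4 4 4 4 4 4 3 4 4 5 2 4 3 4 2 4 2 4 2 4 1 5 1 4 0 4 0 4 0 3 0"/></svg>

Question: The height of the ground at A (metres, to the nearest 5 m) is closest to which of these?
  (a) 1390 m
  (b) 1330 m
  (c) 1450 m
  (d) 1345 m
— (a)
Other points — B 1380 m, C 1345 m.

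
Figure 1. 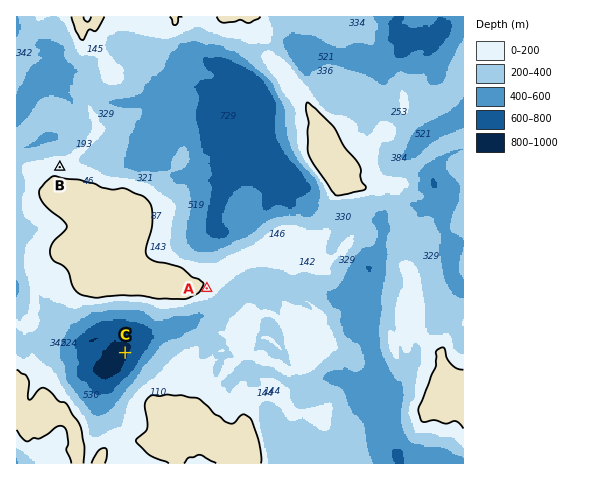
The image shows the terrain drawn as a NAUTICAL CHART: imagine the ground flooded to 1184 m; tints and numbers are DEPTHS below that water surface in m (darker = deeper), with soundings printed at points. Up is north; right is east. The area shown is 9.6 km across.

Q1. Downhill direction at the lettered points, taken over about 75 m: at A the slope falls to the SE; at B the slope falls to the N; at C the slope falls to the NW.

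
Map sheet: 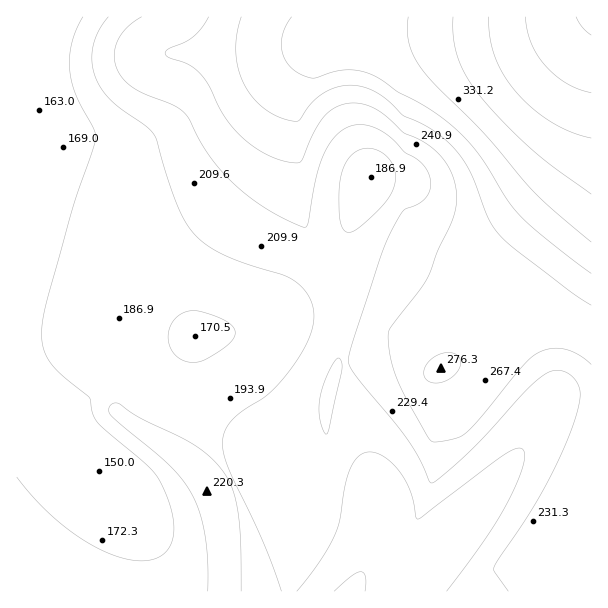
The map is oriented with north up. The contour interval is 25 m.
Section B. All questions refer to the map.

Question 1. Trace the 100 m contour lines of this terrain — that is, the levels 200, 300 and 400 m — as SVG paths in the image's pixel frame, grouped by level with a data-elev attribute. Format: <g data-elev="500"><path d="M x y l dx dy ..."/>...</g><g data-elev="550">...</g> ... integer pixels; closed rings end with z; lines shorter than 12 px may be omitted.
<g data-elev="200"><path d="M241 591l0-49-3-30-6-24-8-15-13-15-18-14-53-26-21-15-6 0-3 3-1 4 2 6 59 50 13 15 10 16 7 18 5 22 3 26 0 28"/><path d="M297 591l22-28 15-26 6-16 4-30 4-17 6-12 7-7 7-3 9 1 10 6 9 8 8 11 6 11 7 30 5-2 81-61 12-7 7 0 3 6-2 10-6 17-10 21-22 37-38 51"/><path d="M345 231l-4-7-2-14 0-24 4-18 6-10 8-7 9-3 11 2 10 6 6 10 3 11-3 12-9 15-19 19-12 9-5 0z"/><path d="M108 17l-9 13-6 15-1 17 3 15 6 12 10 12 35 25 8 9 20 63 8 17 7 13 13 14 19 12 25 10 36 11 11 5 12 11 7 14 2 12-2 13-5 14-10 16-13 18-14 14-28 19-10 9-6 9-3 11 0 12 5 15 34 73 19 51"/></g><g data-elev="300"><path d="M292 17l-8 14-3 14 4 14 8 10 9 6 10 3 30-8 12 0 11 2 13 6 20 14 36 20 21 16 18 19 13 18 21 35 14 16 25 23 45 34"/></g><g data-elev="400"><path d="M525 17l2 13 4 12 6 12 8 11 10 10 11 8 12 6 13 4"/></g>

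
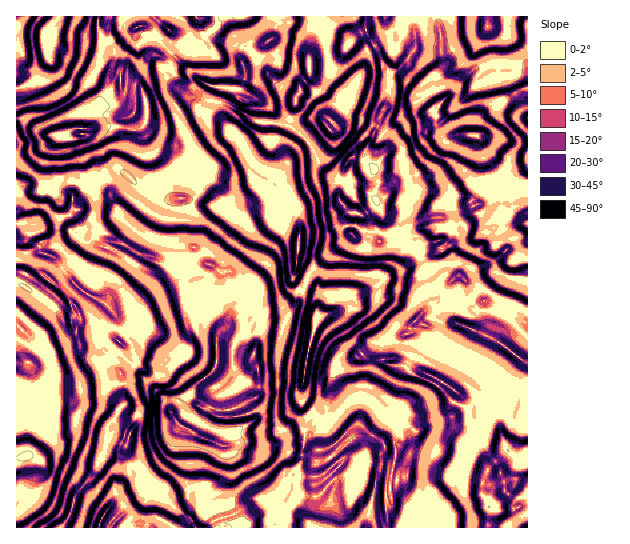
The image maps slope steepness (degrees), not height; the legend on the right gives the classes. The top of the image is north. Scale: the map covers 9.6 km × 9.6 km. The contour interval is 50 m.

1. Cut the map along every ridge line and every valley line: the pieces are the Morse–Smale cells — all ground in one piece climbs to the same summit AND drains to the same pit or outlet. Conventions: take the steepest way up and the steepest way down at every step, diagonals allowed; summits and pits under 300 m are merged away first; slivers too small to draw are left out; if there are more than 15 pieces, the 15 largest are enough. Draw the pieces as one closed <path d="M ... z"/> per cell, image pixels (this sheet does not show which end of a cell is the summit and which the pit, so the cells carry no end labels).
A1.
<path d="M391 155l-6 0-11 13-11-11-10 0-6 5-4 9-4 16 0 12 13 15-3 8 2 12-38 35 6 14-2 38-9 29-4 31-4 13 1 8 12 11-9 12 1 14-4 23-10 13-4 15-8 12 2 8-2 5 0 12 248 1 1-217-14-7-11-3-37-20-11-14-4-17-10-10-18 5-9 0-9-6-10 0-12 4-14-6 0-15-8-7 14-9 0-15 2-6 12 0 14-9 4-5 0-6-8-8z"/><path d="M87 187l-14 10-3 18-24 10-12-1-3 3 0 11 8 8 3 7 12 4 5 5 5 9 19 21 22 11 11 14-3 8 0 9 3 4-10 3-3 8 9 20 9 6 3 30-4 2-5 12-6 6-2 13 8 2 12 7 9 15 3 9 6 8 0 12 4 0 12 6 5 0 11 14 15 10 3 7 11 0 9-8 14-5-9-18 0-10 7-12 1-8-1-18-4-4-28-10-19-13-4-9 9-6 4-9 6-4 1-8-25-27 14-12 4-9 8-9 5-2 11 0 9 8 7-9 3-11-7-10-1-7 13-11 0-12-3-4-9 1-8-7-8-2-11-16-27-2-22-8-24-19-12-25-15-2z"/><path d="M438 16l-73 1 2 17 10 15 4 12 7 9 1 24-25 64 10 10 11-13 6 0 8 2 8 8 0 6-4 5-14 9-11-1-3 7 0 15-14 9 8 7 0 15 9 4 7 2 10-4 10 0 9 6 9 0 18-5 10 10 4 17 11 14 37 20 24 10 1-86-11-1-12 5-10-2 0-9 6-5 0-20 4-11-4-9-12-14-11-23-33 0-9-11-1-14 5-9-5-11 0-8 8-18z"/><path d="M234 273l-2 1 1 13-13 11 1 7 7 10-3 11-7 9-9-8-11 0-5 2-8 9-4 9-14 12 25 27-1 8-6 4-4 9-9 6 4 9 19 13 28 10 4 4 1 18-1 8-7 12 0 10 10 19 27-17 16 0 9-3 5-6 4-15 10-13 4-23-1-14 9-12-12-11-1-8 4-13 4-31 9-29 0-27-12-5-8 16-8 8-22 2-6 6-4-14 2-9-4-8-8-9z"/><path d="M275 16l-176 0 0 14 2 8-1 16 11 12-3 11 3 16-6 8-8 2-16 11 0 11-2 3-9 3-7 6 11 2 5 7 8 40 10-9 4 0 12-6 8 0 22 20 12 6 11 3 21-1 6 2 3-6-1-10-18-27-6-6-12-4-12-13-4-8 2-4 2-10 18-2 21-14 12 0 12 4 7-14 22 2 6-11-1-12-4-7 0-9 7-7 16 1 7-4 3-3 3-10z"/><path d="M31 225l-5 10-10 6 0 38 13 6 19 16-16 25 11 9 8 18 0 10 4 10 0 6-15 28 16 7 0 17-4 11-13 15-12 0 2 8 0 14-13 20 0 28 45 1 10-14 5-20 19-20 4-15 5-6 4-26 7-8 5-12 4-2-3-30-9-6-9-20 3-8 10-3-3-4 3-17-11-14-22-11-29-35-13-4-2-7-8-8z"/><path d="M98 16l-82 1 1 102 12 2 17 14 12 0 4 2 8-6 10-4 1-13 4-3 12-8 8-2 4-4 2-11-3-9 3-11-11-12 1-16z"/><path d="M366 31l-11 5-13 16-27 5-6 4 0 14-9 11 0 7-4 4-5 18-2 11 20 16 11 24 14 11 7-2 9-16 12 0 2-2 15-32 10-31-1-24-4-4-7-17-9-12z"/><path d="M527 16l-88 1 4 48-8 18 0 8 5 11-5 12 1 11 9 11 30 0 2-15 10-13 41-21z"/><path d="M198 97l-12 0-25 15-14 0-2 11-2 3 4 9 12 13 12 4 18 23 7 14-3 12 28 7 16 11 10 0 12-6 10 0 16-9 3-5-4-6-3-14-23-11-17-21-2-6-8-7-6-11-14-13 0-8z"/><path d="M215 101l-4 1 0 8 14 13 6 11 8 7 2 6 15 19 25 13 3 14 11 17 5 15-3 37 16 7 38-35-2-12 3-8-13-15 2-22-7 0-5-2-9-9-11-24-18-15-13-4-17 0-35-19z"/><path d="M289 201l-20 12-10 0-12 6-10 0-16-11-27-7-7 22 0 20 12 8 6 12 8 2 8 7 9-1 22 15 7 12-2 9 4 14 6-6 22-2 8-8 7-15-11-9 4-19 3-37-3-10z"/><path d="M365 16l-88 0-2 17-5 7-7 4-16-1-7 7 0 9 5 12 0 7-4 9-7 2-17-2-6 14 15 3 35 19 17 0 11 2 7-28 4-4 0-7 9-11 0-14 6-4 27-5 13-16 10-6z"/><path d="M111 439l-4 0-3 14-5 6-4 15-19 20-5 20-10 13 80 1 2-4 8 4 43 0-2-7-15-10-11-14-9-1-13-6 1-11-6-8-4-12-12-15z"/><path d="M18 280l-2 1 1 218 12-20 0-14-2-8 12 0 13-15 4-11 0-17-16-7 15-28 0-6-4-10 0-10-8-18-11-9 16-25-19-16z"/>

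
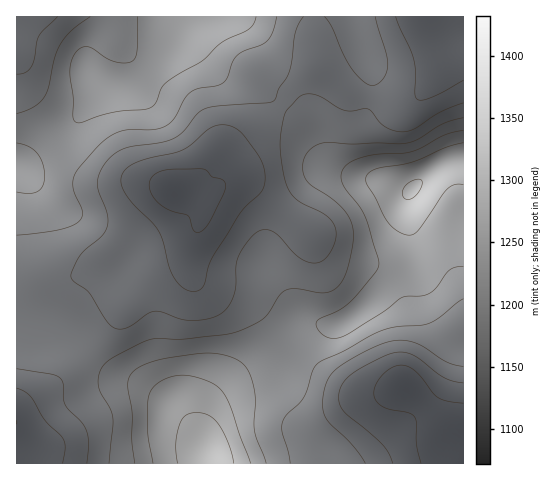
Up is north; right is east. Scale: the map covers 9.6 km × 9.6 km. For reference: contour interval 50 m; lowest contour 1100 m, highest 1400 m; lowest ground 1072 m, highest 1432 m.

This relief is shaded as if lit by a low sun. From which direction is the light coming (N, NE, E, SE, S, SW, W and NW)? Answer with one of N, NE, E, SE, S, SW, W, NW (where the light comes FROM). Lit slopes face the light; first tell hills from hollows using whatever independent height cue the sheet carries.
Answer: SE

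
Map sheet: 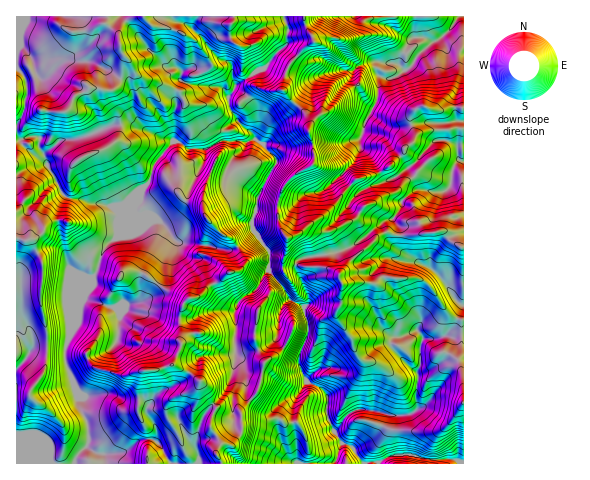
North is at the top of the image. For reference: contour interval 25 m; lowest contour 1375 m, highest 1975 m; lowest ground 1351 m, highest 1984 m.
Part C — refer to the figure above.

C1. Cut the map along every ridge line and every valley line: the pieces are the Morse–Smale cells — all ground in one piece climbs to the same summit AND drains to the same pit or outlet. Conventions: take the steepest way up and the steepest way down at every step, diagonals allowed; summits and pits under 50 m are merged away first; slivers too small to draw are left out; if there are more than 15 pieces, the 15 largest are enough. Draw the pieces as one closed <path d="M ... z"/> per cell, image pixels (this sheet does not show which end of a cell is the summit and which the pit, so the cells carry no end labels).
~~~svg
<path d="M242 141l-21 0-14 8-19 0-7-6-7-2-20 24-5 17-14 13-15 39-15 14-7 22-10 11-8 19-2 15-13 34 1 16 14 32 0 10 8 19 0 18-11 12-2 8 289-1-10-14 22-15 5-7 3-14-19-4-10 1-5 3-17 18-7-19 0-19-8-7-12-4-8-19 4-15 6-12 0-15-4-14-15-8-6-12-14-16 0-20-11-16-3-3-19 16-9 2-30-6-19-2-17-20 14-9 9-10 19-41 4 4 7 4 11 2 8-14 11-8 3-7z"/><path d="M284 16l-267 0-1 124 5 0 1 4 6 6 17 9 17 34 4 4 16 2 10 5 11 0 10 3 9-1 27-24 5-17 20-24 7 2 7 6 19 0 14-8 27 1 7-3-1-7 4-5-2-16-4-9-10-10-8-4 3-4 20-13 7-3 23-23 1-18z"/><path d="M21 140l-5 1 0 322 58 1 5-11 9-9 0-18-8-19 0-10-14-32-1-16 13-34 1-11 6-16 13-18 7-22 15-14 14-37-12 9-9 1-47-10-4-4-17-34-17-9-6-6z"/><path d="M416 16l-112 1 1 9 9 15-24 22-6 14-2 13 23 23 4 7 0 13 3 8 3 19-4 6-13 6-11 10-9 18-1 14 3 13 7 11 14-6 6 1 7 5 7 17 30-8 33-25-21-6-13-10 1-5 8-8-17-18 12-14 6-11 0-12 4-12 9-17-11-11-9-20 0-7 5-5 14-4 21 1 6 2 8-12 5-14 3 1 1 4 5-4-4-1 1-1-3-4z"/><path d="M388 232l-10 3-11 13-17 13-10 13-18-7-2-12-19 4-5 5 0 7 13 27-1 7-4 2 4 14 0 15-6 12-4 15 8 19 12 4 8 7 0 19 8 19 16-18 8-4 16 1 15 5 18 0 10-6 0-37-11-9-13-14-3-6 5-6 7 0 15-6 4-11-36-42 2-14 4-5 16 3 10 0-17-13 0-13z"/><path d="M463 16l-46 0-2 18 3 5 5-2 1 2 3 0-2 3-2-3-3 2 6 2-5 5 0 4-1-4 2-3-4-2-3 2 3 1 0 3-4-4 1-5-2-1-14 26-6-2-21-1-14 4-5 5 0 7 9 20 11 10-9 18-4 12 0 12-6 11-12 14 16 17 37-14 11-9 3 0 5 7 2-2 1-2-11-17-2-7 7-4 4-6-5-21 7-9 7-2 7 3 11 1 10-3 12 1z"/><path d="M304 16l-20 1 4 10-1 18-23 23-7 3-20 13-3 4 8 4 10 10 4 9 2 16-4 5 1 7 9 5 12 15 0 5-18 33-2 13-4 12 2 9 15 20 0 20 2 2 17-5 7 2 4-10 21-5-6-17-7-5-6-1-14 6-7-11-3-13 1-14 9-18 11-10 13-6 4-6-3-19-3-8 0-13-4-7-23-23 2-13 6-14 24-22-9-15z"/><path d="M463 334l-19 2-22 5-2 7 1 14-4 8 0 39-10 6-23-1-3 13-5 7-22 15 10 15 8-2 5 2 18-9 18 0 15 4 26 0 7 5 3-1z"/><path d="M442 231l-42 4 0 14 17 13-10 0-16-3-4 5-2 10 2 9 34 37-4 11-15 6-7 0-5 6 3 6 13 14 11 9 4-10-1-14 4-9 40-5 0-86-11-6z"/><path d="M256 140l-7 1-3 3-2 6-11 8-8 14-11-2-11-8-19 41-9 10-14 9 17 20 12 0 40 8 9-4 15-14-2-10 4-12 2-13 18-33-1-7-11-13z"/><path d="M424 106l-7 2-7 9 5 21-2 5-9 5 2 7 11 17-2 4 8 13-6 1-13 9 10 7 2 12 9 15 17-2 11 11 10 5 1-138-12-2-14 3z"/><path d="M409 169l-14 9-34 13-10 10-1 5 13 10 18 5 11-2 9-11 3-9-8-7 9-10 9-6z"/><path d="M393 219l-9 2-35 27-28 7 1 11 18 8 8-11 19-15 11-13 8-3 13 3 1-6z"/><path d="M292 268l-20 5 11 14 6 12 16 7 4-4-1-8-8-18z"/><path d="M405 199l-3 2-1 7-8 10 7 11 0 6 13 0 11-2-8-15-2-12z"/>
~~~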